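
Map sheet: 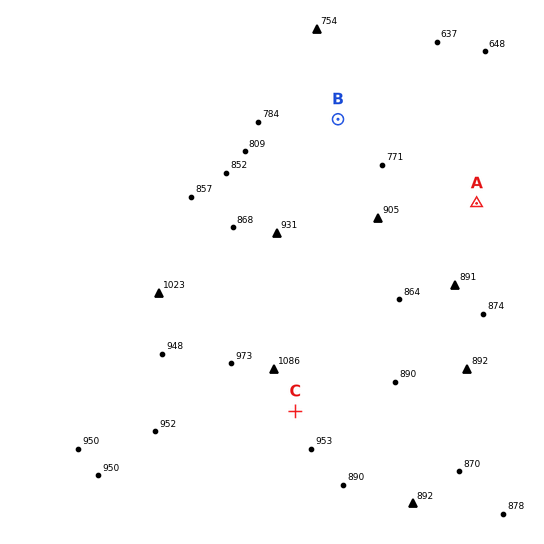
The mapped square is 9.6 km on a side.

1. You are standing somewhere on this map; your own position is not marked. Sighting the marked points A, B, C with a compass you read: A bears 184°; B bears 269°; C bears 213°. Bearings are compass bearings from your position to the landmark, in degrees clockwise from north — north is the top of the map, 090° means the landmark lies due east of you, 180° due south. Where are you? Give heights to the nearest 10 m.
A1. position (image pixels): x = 484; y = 118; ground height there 700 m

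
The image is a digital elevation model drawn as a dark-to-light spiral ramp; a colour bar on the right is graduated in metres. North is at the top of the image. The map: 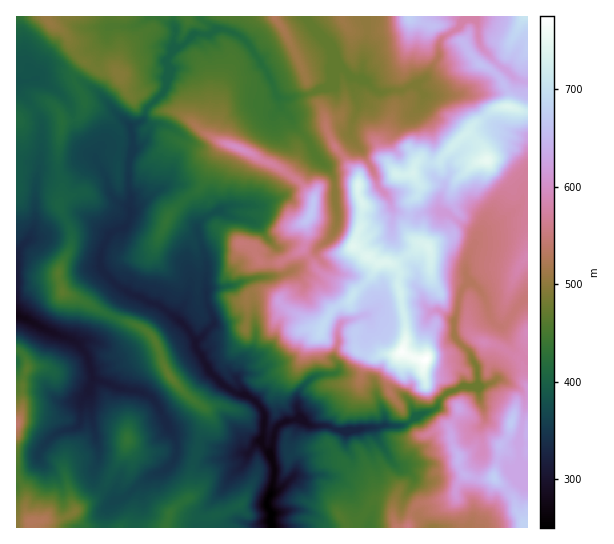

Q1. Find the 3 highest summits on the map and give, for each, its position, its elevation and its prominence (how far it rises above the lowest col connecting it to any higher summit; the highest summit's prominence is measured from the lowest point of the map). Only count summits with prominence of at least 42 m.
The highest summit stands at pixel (426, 359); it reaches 775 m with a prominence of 525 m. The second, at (487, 161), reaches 751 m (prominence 89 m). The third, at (311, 214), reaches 668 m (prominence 104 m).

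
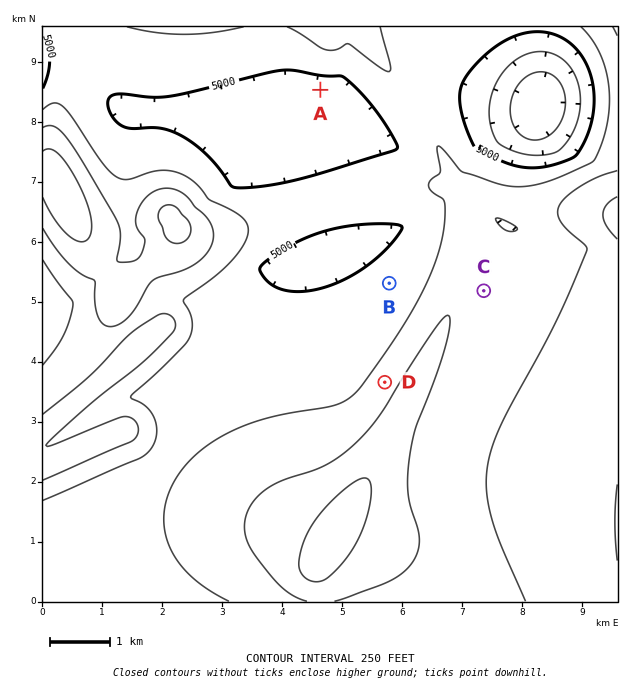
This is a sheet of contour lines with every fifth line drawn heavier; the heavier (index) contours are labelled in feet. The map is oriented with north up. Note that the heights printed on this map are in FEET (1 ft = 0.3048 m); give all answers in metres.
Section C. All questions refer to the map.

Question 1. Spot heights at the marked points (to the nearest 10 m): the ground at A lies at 1500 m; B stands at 1550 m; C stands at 1640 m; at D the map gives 1640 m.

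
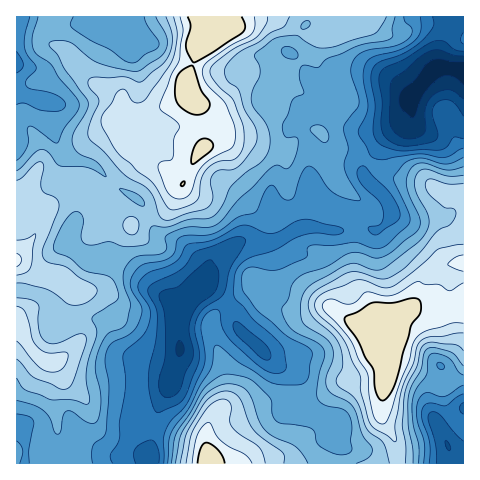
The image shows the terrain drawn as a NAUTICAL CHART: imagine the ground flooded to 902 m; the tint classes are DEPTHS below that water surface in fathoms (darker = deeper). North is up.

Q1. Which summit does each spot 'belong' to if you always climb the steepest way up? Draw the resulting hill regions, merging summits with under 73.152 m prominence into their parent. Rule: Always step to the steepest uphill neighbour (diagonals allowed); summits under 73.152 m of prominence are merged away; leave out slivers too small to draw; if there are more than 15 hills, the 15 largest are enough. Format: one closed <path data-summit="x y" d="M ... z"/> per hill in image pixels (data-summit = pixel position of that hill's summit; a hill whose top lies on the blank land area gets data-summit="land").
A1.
<path data-summit="land" d="M458 16l-441 0-1 75 22 9 14 2 1 2 0 27 9 21 8 6 25 7 21 21 22 13 6 8 10 22 6 6 22 9 19 16 4 5 2 12 5-17 30-19 28 1 32-15 16 0 14 4 36-4 8 4 13-11 3-11-10-15-16-14-2-13 18-26 30-23-2-21 20-24 10-7 2-18z"/><path data-summit="land" d="M463 16l-5 1-16 31-2 18-10 7-20 24 2 21-30 23-18 26 2 13 16 14 10 15-3 11-13 11-8-4-12 0-12 4-42-4-32 15-32 0-26 18-9 26 8 3 10 8 10 12 7 19 11 11 24 23 23 14 4 12 1 16 5 5 33 16-5 9 0 7 5 7-2 16 127-1z"/><path data-summit="17 260" d="M18 92l-2 0 0 339 9 5 7 0 9 5 19 18 2 5 86 0 1-13 8-40 12-23 12-38-3-17 1-18 11-18 14-12 2-8-1-12-23-21-22-9-6-6-10-22-6-8-22-13-21-21-25-7-8-6-9-21 0-27-1-2-14-2z"/><path data-summit="land" d="M207 287l-6 0-11 10-11 18-1 18 3 17-12 38-12 23-8 40 0 12 187 1 3-16-5-7 0-7 5-9-33-16-5-5-1-16-4-12-23-14-25-23-10-11-11-24-6-8z"/>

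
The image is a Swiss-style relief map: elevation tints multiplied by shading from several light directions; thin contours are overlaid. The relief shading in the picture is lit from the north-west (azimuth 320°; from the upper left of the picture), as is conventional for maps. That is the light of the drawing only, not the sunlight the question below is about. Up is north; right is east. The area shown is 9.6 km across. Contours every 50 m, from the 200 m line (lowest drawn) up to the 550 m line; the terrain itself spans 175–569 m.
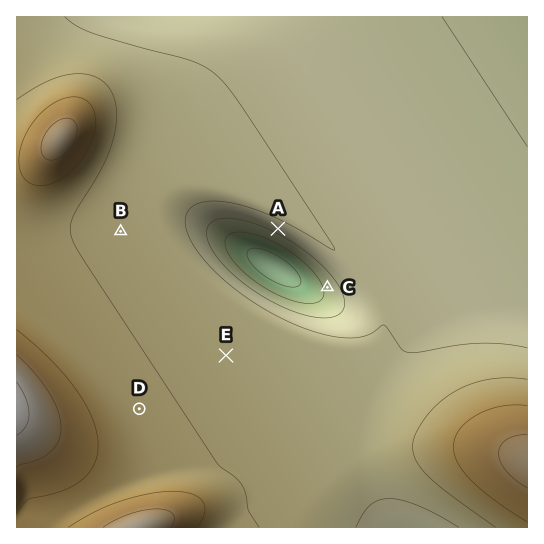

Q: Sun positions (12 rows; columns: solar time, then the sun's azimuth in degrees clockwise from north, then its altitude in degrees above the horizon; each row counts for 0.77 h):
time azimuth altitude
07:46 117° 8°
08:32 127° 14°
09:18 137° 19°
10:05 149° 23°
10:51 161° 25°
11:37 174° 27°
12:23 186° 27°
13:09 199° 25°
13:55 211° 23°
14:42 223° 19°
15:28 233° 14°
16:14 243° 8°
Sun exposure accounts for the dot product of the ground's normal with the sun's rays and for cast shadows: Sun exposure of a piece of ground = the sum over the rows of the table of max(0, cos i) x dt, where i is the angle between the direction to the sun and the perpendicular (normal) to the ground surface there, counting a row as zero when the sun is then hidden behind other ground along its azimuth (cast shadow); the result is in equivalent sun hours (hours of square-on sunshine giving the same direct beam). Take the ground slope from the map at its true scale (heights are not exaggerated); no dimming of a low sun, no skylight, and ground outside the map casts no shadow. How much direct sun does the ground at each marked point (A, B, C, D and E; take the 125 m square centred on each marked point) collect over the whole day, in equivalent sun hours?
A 4.3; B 3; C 3.4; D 3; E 3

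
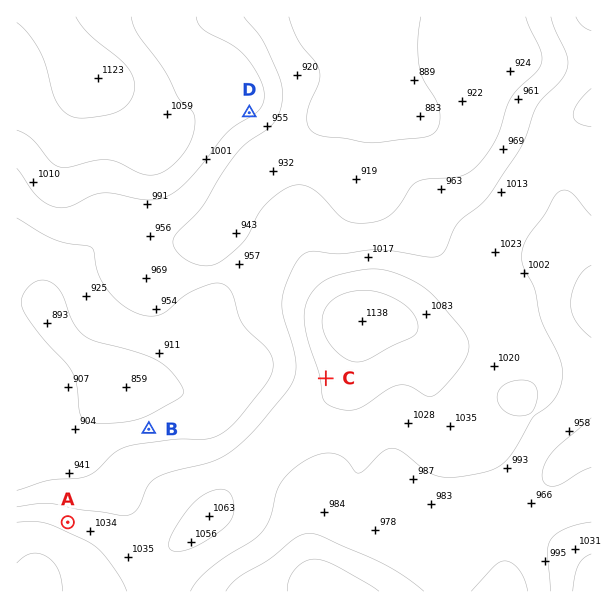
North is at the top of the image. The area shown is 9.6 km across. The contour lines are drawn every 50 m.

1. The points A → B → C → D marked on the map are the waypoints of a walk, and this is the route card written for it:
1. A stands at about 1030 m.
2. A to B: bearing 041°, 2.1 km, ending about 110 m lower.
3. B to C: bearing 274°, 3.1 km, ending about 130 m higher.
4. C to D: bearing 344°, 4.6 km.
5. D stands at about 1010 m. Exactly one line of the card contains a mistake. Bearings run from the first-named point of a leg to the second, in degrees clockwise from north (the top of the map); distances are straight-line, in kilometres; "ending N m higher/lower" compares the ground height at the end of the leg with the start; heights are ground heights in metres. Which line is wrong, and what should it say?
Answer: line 3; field bearing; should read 74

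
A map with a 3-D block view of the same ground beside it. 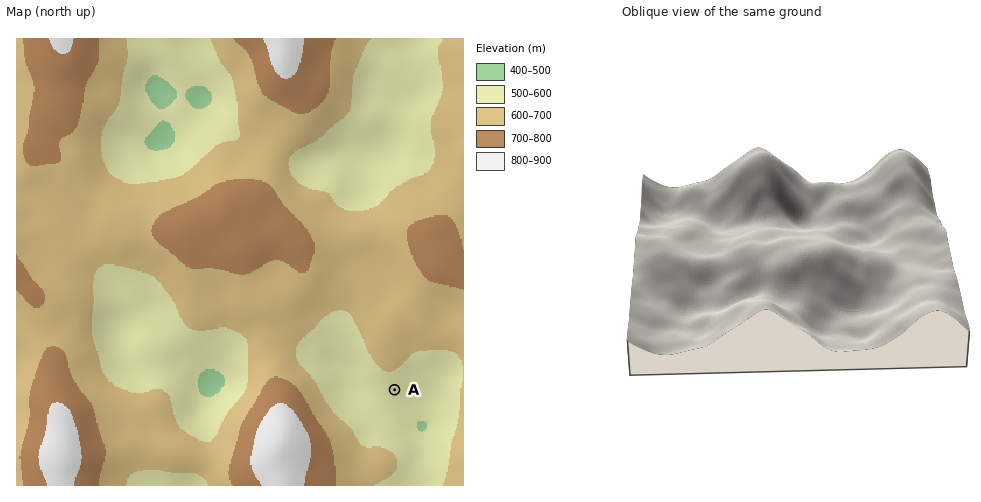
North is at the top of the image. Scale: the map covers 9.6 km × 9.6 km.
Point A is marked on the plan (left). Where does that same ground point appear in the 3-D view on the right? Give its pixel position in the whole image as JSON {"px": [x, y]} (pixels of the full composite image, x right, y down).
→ {"px": [687, 219]}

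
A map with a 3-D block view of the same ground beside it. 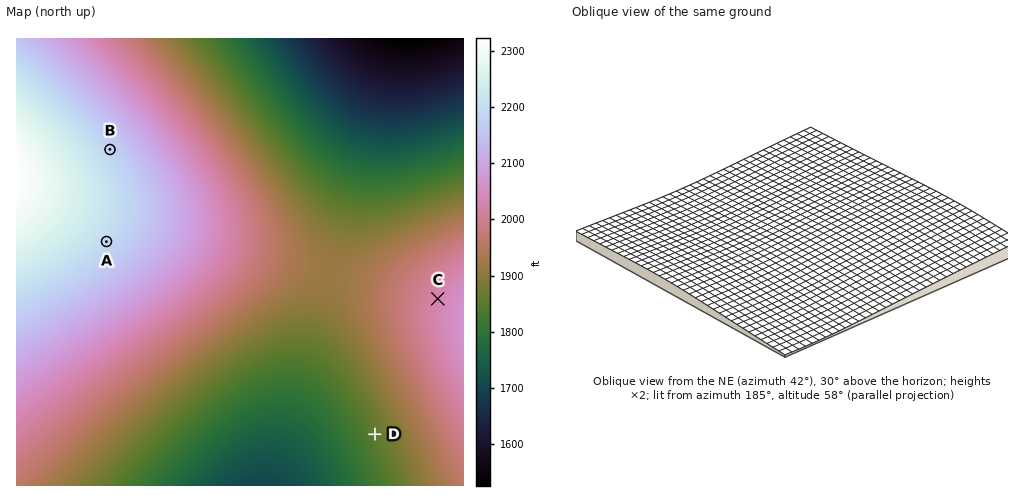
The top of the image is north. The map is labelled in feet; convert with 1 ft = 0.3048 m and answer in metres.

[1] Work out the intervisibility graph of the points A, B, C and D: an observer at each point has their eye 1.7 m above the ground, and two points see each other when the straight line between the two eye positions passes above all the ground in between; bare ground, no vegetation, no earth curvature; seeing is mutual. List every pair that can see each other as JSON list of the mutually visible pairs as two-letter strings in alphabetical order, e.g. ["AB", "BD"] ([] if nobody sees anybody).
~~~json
["AC", "AD", "BC"]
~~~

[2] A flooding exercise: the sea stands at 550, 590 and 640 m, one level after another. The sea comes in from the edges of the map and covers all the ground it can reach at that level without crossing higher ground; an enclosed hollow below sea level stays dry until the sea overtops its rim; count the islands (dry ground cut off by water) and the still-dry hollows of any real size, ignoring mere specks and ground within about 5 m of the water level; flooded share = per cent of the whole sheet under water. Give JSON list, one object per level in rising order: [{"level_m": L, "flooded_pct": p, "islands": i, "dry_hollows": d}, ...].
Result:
[{"level_m": 550, "flooded_pct": 20, "islands": 0, "dry_hollows": 0}, {"level_m": 590, "flooded_pct": 50, "islands": 0, "dry_hollows": 0}, {"level_m": 640, "flooded_pct": 82, "islands": 0, "dry_hollows": 0}]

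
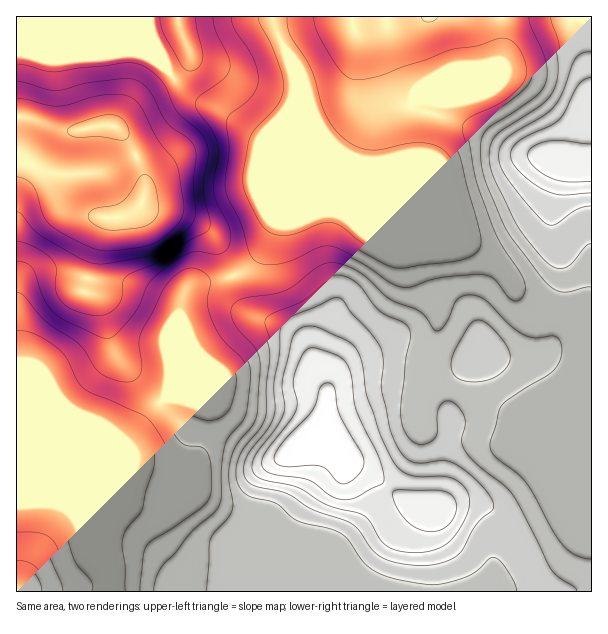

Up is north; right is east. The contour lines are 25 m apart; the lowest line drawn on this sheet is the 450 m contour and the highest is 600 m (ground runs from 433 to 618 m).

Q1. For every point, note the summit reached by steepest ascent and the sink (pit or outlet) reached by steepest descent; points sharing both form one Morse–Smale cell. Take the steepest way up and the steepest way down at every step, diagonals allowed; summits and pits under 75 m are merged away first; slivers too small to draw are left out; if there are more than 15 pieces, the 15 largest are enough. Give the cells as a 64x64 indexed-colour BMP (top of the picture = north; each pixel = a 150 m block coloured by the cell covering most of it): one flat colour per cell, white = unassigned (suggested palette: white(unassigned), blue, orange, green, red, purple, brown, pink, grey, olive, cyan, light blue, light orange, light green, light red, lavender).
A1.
<image width="64" height="64" href="data:image/bmp;base64,Qk12CAAAAAAAAHYAAAAoAAAAQAAAAEAAAAABAAQAAAAAAAAIAAATCwAAEwsAABAAAAAAAAAA////ALR3HwAOf/8ALKAsACgn1gC9Z5QAS1aMAMJ34wB/f38AIr28AM++FwDox64AeLv/AIrfmACWmP8A1bDFABERERERERERERERERERERERERERERERERERERERERERERERERERERERERERERERERERERERERERERERERERERERERERERERERERERERERERERERERERERERERERERERERERERESERERERERERERERERERERERERERERERERERERERERESIRERERERERERERERERERERERERERERERERERERERERIhEREREREREREREREREREREREREREREREREREREREREiEREREREREREREREREREREREREREREREREREREREREiIREREREREREREREREREREREREREREREREREREREREiIiEREREREREREREREREREREREREREREREREREREREiIiIRERERERERERERERERERERERERERERERERERIiIiIiIhEREREREREREREREREREREREREREREREREREiIiIiIiERERERERERERERERERERERERERERERERERESIiIiIiIRERERERERERERERERERERERERERERERERERIiIiIiIhEREREREREREREREREREREREREREREREREREiIiIiIiERERERERERERERERERERERERERERERERERESIiIiIiIhERERERERERERERERERERERERERERERERERIiIiIiIiEREREREREREREREREREREREREREREREREREiIiIiIiIhERERERERERERERERERERERERERERERERESIiIiIiIiIRERERERERERERERERERERERERERERERERIiIiIiIiIiEREREREREREREREREREREREREREREREREiIiIiIiIiIRERERERERERERERERERERERERERERERESIiIiIiIiIiERERERERERERERERERERERERERERERERIiIiIiIiIiIhEREREREREREREREREREREREREREREREiIiIiIiIiIiERERERERERERERERERERERERERERERESIiIiIiIiIiIRERERERERERERERERERERERERERERERIiIiIiIiIiIhEREREREREREREREREREREREREREREREiIiIiIiIiIiERERERERERERERERERERERERERERERESIiIiIiIiIiIRERERERERERERERERERERERERERERERIiIiIiIiIiIhEREREREREREREREREREREREREREREREiIiIiIiIiIiIRERERERERERERERERERERERERERERESIiIiIiIiIiIhERERERERERERERERERERERERERERERIiIiIiIiIiIiEREREREREREREREREREREREREREREREiIiIiIiIiIiIRERERERERERERERERERERERERETMzMyIiIiIiIiIiIiEREREREREREREREREREREREREzMzMzIiIiIiIiIiIiIiEREREREREREREREREREREREzMzMzMiIiIiIiIiIiIiIiIhERERERERERERERERERETMzMzMyIiIiIiIiIiIiIiIiIRERERERERERERERERETMzMzMzIiIiIiIiIiIiIiIiIiEREREREREREREREREzMzMzMzMiIiIiIiIiIiIiIiIiIhEREREREREREREREzMzMzMzMyIiIiIiIiIiIiIiIiIiERERERERERERERMzMzMzMzMzIiIiIiIiIiIiIiIiIiIhEREREREREREzMzMzMzMzMzMiIiIiIiIiIiIiIiIiIiERERERERERMzMzMzMzMzMzMyIiIiIiIiIiIiIiIiIiIRERERERERMzMzMzMzMzMzMzIiIiIiIiIiIiIiIiIiIiERERERERMzMzMzMzMzMzMzMiIiIiIiIiIiIiIiIiIiIRERERERMzMzMzMzMzMzMzMyIiIiIiIiIiIiIiIiIiIhERERERMzMzMzMzMzMzMzMzIiIiIiIiIiIiIiIiIiIiERERERMzMzMzMzMzMzMzMzMiIiIiIiIiIiIiIiIiIiIREREREzMzMzMzMzMzMzMzMyIiIiIiIiIiIiIiIiIiIhERERERERMzMzMzMzMzMzMzIiIiIiIiIiIiIiIiIiIiEREREREREzMzMzMzMzMzMzMiIiIiIiIiIiIiIiIiIiIRERERERETMzMzMzMzMzMzMyIiIiIiIiIiIiIiIiIiIhERERERERMzMzMzMzMzMzMzIiIiIiIiIiIiIiIiIiIiEREREREREzMzMzMzMzMzMzMiIiIiIiIiIiIiIiIiIiIRERERERERMzMzMzMzMzMzMyIiIiIiIiIiIiIiIiIiIiEREREREREzMzMzMzMzMzMzIiIiIiIiIiIiIiIiIiIiIREREREREREzMzMzMzMzMzMiIiIiIiIiIiIiIiIiIiIhEREREREREREzMzMzMzMzMyIiIiIiIiIiIiIiIiIiIiEREREREREREREzMzMzMzMzIiIiIiIiIiIiIiIiIiIiIRERERERERERERETMzMzMzMiIiIiIiIiIiIiIiIiIiIREREREREREREREREzMzMzMyIiIiIiIiIiIiIiIiIiIhERERERERERERERETMzMzMzIiIiIiIiIiIiIiIiIiIhERERERERERERERERMzMzMzMiIiIiIiIiIiIiIiIiIiEREREREREREREREREzMzMzMyIiIiIiIiIiIiIiIiIiIRERERERERERERERETMzMzMz"/>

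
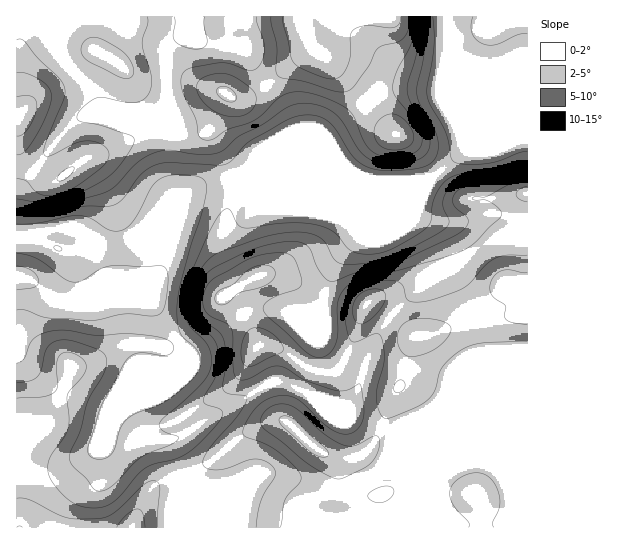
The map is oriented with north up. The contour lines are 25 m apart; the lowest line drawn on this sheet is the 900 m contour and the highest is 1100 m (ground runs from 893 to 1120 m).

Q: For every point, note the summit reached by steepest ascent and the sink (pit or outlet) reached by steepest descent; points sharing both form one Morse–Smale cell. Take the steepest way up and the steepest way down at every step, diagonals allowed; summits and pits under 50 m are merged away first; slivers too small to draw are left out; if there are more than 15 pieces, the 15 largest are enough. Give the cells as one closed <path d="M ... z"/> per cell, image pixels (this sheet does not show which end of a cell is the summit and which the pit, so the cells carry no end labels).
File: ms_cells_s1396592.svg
<path d="M527 16l-80 1 2 25 0 63 16 44-34 30-49 2-27-5-81 0-23-8-10 7-38 9-14 8-8 9-2 18-12 39-11 23-10 14-15-4-12 0-12 5 4-7-12-28-12-23-12-7-10-3-16 1-16 4-12 8-5 32 1 255 511-1z"/><path d="M446 16l-255 0 0 17-13 6-9 8-4 10 2 33 5 20 1 16-2 48 9 28 9-10 14-8 38-9 10-7 23 8 81 0 27 5 49-2 34-30-16-44 0-63z"/><path d="M190 16l-174 1 1 255 2-23 6-12 17-6 23-3 10 3 12 7 22 47 2 6-2 4 10-4 12 0 14 4 4-4 18-33 14-53-10-31 2-48-1-16-5-20-2-33 4-10 9-8 13-6z"/>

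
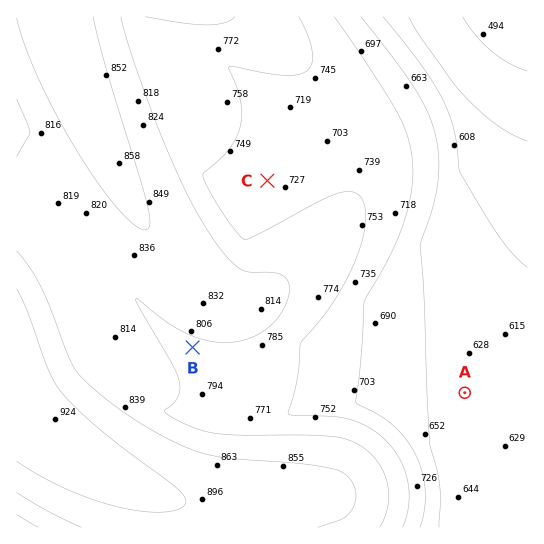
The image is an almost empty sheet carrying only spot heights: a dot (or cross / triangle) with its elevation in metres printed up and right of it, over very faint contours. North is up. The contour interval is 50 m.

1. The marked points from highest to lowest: B C A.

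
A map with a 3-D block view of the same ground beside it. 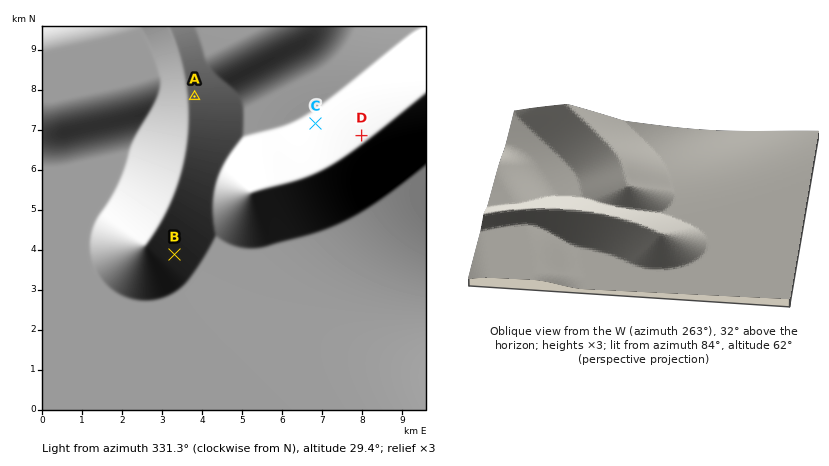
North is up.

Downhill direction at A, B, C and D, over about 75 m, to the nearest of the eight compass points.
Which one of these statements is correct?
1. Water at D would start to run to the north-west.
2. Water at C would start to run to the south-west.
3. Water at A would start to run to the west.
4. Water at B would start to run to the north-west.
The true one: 1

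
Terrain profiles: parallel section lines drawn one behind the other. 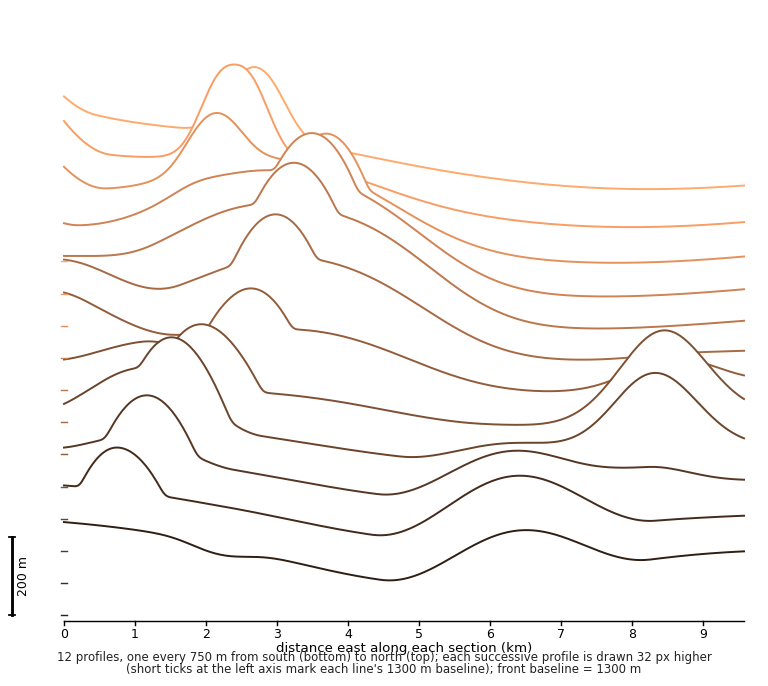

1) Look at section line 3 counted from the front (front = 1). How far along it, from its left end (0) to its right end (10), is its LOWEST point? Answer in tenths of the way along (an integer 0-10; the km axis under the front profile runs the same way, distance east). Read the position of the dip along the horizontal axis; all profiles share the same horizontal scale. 5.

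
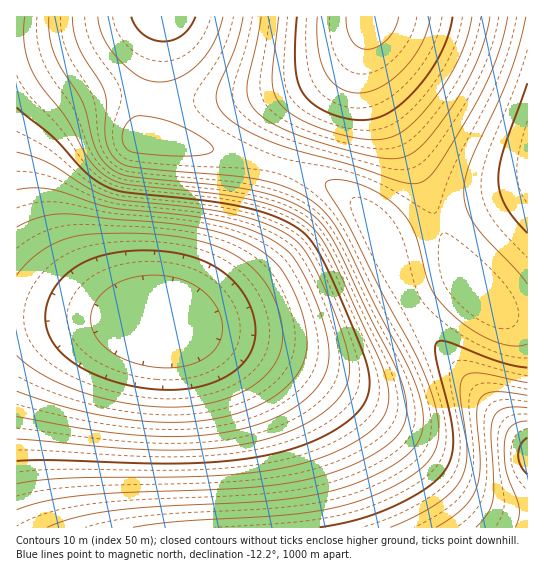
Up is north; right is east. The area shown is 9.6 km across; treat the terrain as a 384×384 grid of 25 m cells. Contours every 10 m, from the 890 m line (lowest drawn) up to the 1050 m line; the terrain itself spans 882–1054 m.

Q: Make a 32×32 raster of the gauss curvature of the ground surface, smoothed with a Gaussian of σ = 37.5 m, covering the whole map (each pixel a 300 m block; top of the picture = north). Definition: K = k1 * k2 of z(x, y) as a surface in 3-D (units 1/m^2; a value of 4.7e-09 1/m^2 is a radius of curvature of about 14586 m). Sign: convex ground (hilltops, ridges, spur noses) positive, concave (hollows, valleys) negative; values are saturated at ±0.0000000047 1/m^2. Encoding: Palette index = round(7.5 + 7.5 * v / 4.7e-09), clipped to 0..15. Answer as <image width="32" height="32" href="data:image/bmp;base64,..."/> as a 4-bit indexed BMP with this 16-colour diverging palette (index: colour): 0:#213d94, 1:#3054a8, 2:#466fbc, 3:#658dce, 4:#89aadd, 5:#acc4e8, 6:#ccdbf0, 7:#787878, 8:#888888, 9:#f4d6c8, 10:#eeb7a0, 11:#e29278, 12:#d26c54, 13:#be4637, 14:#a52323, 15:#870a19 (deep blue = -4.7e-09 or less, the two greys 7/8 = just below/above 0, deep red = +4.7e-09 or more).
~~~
<image width="32" height="32" href="data:image/bmp;base64,Qk12AgAAAAAAAHYAAAAoAAAAIAAAACAAAAABAAQAAAAAAAACAAATCwAAEwsAABAAAAAAAAAAlD0hAKhUMAC8b0YAzo1lAN2qiQDoxKwA8NvMAHh4eACIiIgAyNb0AKC37gB4kuIAVGzSADdGvgAjI6UAGQqHAIiHd3iIiId3d3d3d3d3d3d3d3d3d4h3d3d3iHd3d3dmd3d3d3d3d3d3d4iIh3d2Vnd3d3d3d3d3d3eIiIiId3l3d3d3eIh3d3d3iIiIiIiPd3d3eIiIiHd3d4iIiIiHend3d4iIiIiHd3d4iIiId3d3d3iIiIiIiId3eIiIh3Z3d3eIiIiIiIiHd4iIiHdmd3d4iIiIiIiIiIiIiId2Z3h3eIiIiIiIiIiIh4d3ZmeJd4iIiIiIiIiIiId3dmZ4iXeIiIiIiIiIiIiHeHd3iIh3iIiIiIiIiIiId4h2eIiIeIiIiIiIiIiIiIiHd4iIiHeIiIiIiIiIiIiIh3eIiIh3iIiIiIiIiIiId4iIiIiId3d4iIiIiIiKmHeIh3d3d3d3d3iIiIiIiZdomHd3d4h3d3ZoiIiIiIhlaJh3d3eId3dlZ3iId3dmVXmXZnd4iHd2VoiId3dmZVaIh2d3eIh3dlj6iId3dmZ3iHd3d3iId3Zq/YiIh3d3d4d3d3d3iHd2aNyIiHd3d4iIh3d3d3d3d2Z4d3d3d3iIiIiHd3d3d3d2Znd3d3eIiIiIiHd3d3d3d3Z3d3d3iIiIiIiHd3d3d3d3d3d3d3iIiIiIiHd3d3iIiIiId3d3iIiIiIiHd3d4iIiIiIh3d4iIiIiIiHd3eIiIiIiIh3iIiIiIiIh3"/>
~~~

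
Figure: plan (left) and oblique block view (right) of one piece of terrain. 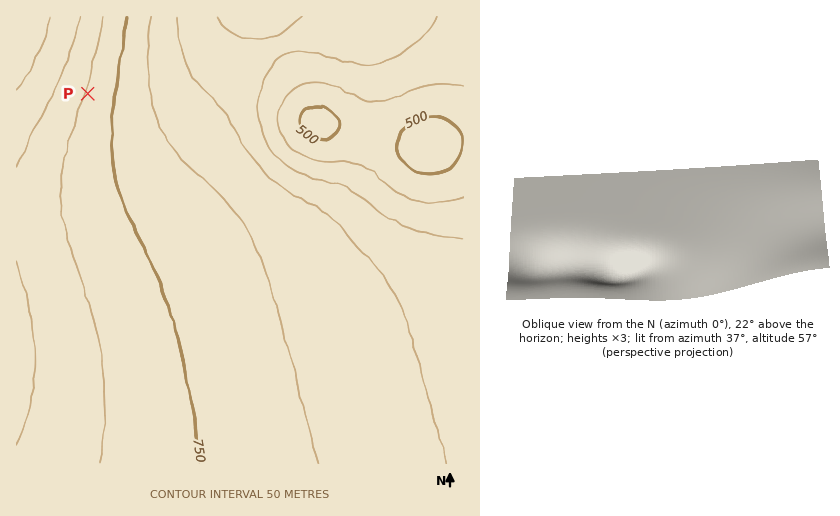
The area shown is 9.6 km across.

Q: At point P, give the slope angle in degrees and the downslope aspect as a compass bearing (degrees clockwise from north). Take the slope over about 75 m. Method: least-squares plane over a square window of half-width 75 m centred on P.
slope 5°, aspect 107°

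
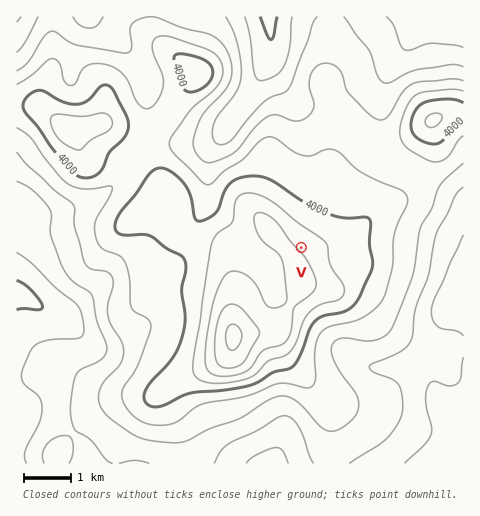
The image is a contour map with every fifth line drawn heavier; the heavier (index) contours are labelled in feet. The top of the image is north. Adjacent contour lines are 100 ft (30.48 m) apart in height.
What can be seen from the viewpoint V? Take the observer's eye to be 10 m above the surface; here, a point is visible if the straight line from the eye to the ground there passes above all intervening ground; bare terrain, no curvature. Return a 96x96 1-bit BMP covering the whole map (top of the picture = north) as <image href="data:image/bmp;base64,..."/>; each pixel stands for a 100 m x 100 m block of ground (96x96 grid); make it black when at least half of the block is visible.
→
<image width="96" height="96" href="data:image/bmp;base64,Qk2+BAAAAAAAAD4AAAAoAAAAYAAAAGAAAAABAAEAAAAAAIAEAAATCwAAEwsAAAIAAAAAAAAA////AAAAAAAAAAAAAAAAAAAAAAAAAAAAAAAAAAAAAAAAAAAAAAAAAAAAAAAAAAAAAAAAAAAAAAAAAAAAAAAAAAAAAAAAAAAAAAAAAAAAAAAAAAAAAAAAAAAAAAAAAAAAAAAAAAAAAAAAAAAAAAAAAAAAAAAAAAAAAAAAAAAAAAAAAAAAAAAAAAAAAAAAAAAAAAAAAAAAAAAAAAAAAAAAAAAAAAAAAAAAAAAAAAAAAAAAAAAAAAAAAAAAAAAAAAAAAAAAAAAAAAAAAAAAAAAAAAAAAAAAAAAAAAAAAAAAAAAAAAAAAAAAAAAAAAAAAAAAAAAAAAAAAAAAAAAAAAAAAAAAAAAAAAAAAAAAAAAAAAAAAAAAAAAAAAAAAAAAAAAAAAAAAAAAAAAAAAAAAAAAAAAAAAAAAAAAAAAAAAAAAAAAAAAAAADAAAAAAAAAAAAAAAHwAAAAAAAAAAAAAAH/gAAAAAAAAAAAAAP/gAAAAAAAAAAAAAP/gAAAAAAAAAAAAAf+AAAAAAAAAAAAAAf4AAAAAAAAAAAAAAf4AAAAAAAAAAAAAAfwAAAAAAAAAAAAAAfwAAAAAAAAAAAAAAfwAAAAAAAAAAAAAAfwAAgAAAAAAAAAAAfgAD4AAAAAAAAAAAfgAH8AAAAAAAAAAAfgB//AAAAAAAAAAAfAD//AAAAAAAAAAAeAD//gAAAAAAAAAAIAH//gAAAAAAAAAAAAH//gAAAAAAAAAAAAP//AAAAAAAAAAAAA///AAAAAAAAAAAAB///AAAAAAAAAAAAB///AAAAAAAAAAAAD///gAAAAAAAAAAAD///4AAAAAAAAAAAD///8AAAAAAAAAAAB///+AAAAAAAAAAAAf//+AAAAAAAAAAAAP//+BgAAAAAAAAAAf//+PgAAAAAAAAAAf////AAAAAAAAAAA/////AAAAAAAAAAA/////gAAAAAAAAAB/////wAAAAAAAAAD/////+AAAAAAAAAD//////8AAAAAAAAH//////8AAAAAAAAP//////8AAAAAAAAP//////8AAAAAAAAP//////kAAAAAAAAH//////gAAAAAAAAH//////AAAAAAAAAD//////AAAAAAAAAB//////AAAAAAAAAAw/////AAAAAAAAAAAP////AAAAAAAAAAAP/H//AAAAAAAAAAAP+D/+EAAAAAAAAAA/+D/4AAAAAAAAAAB/+B/wAAAAAAAAAAD/+B/gAAAAAAAAAAH//B/AAAAAAAD/AAH//B+AAAAAAAH/gAH//h+AAAAAAAH/wAH//w8AAAAAAAD/4AP//w4AAAAAAAD/4AH//wAAAAAAAAB/8AH//wAAAAAAAAAf8AH//4AAAAAAAAAH8AGAP8AAAAAAAAAB8AGAB+AAAAAAAAAA+AOAB+AAAAAAAAAA+AOAA/AAAAAAAAAA+APAA/iAAAAAAAAA/AfAB/zAAAAAAAAA/AfgJn/gAAAAAAAA/Af//D/wAAAAAAAB/g//+B/wAAAAAAAB/g//4B/gAAAAAAAD/h//gB/wA="/>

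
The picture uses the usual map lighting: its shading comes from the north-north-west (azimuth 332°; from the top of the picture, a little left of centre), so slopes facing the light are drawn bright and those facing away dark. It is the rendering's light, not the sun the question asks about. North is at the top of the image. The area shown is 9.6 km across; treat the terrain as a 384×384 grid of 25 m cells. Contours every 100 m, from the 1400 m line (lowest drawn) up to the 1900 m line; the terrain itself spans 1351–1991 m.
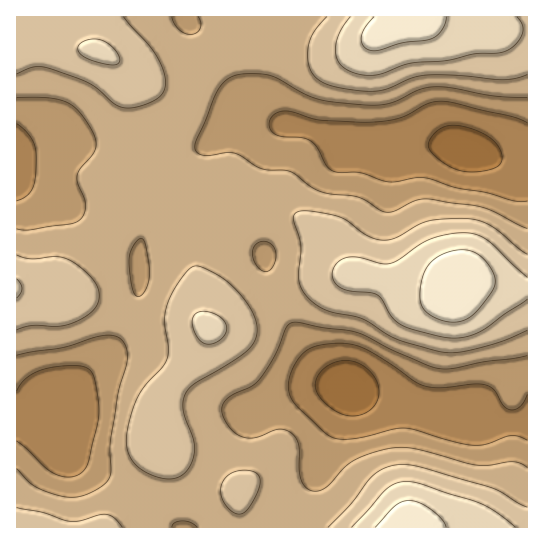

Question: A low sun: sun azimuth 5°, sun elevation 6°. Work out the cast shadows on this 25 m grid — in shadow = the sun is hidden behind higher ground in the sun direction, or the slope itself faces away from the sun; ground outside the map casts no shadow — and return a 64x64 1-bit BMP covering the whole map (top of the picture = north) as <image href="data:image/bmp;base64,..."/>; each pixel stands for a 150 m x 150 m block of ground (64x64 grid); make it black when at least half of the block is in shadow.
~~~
<image width="64" height="64" href="data:image/bmp;base64,Qk0+AgAAAAAAAD4AAAAoAAAAQAAAAEAAAAABAAEAAAAAAAACAAATCwAAEwsAAAIAAAAAAAAA////AAAAAAAAAP+AAAAAAAAB/8AAAAAAAAH/AAAAAAAAA/wAAAAAAAAD/AAAAAAAAAP4AAAAAAAAB/gAAAAAAAAH8AAAAAAAAAfgAAAAH4AeA8AAAAB/8D8AAAAAAf/8/wAAAAH///7/gAAAA////v+AAfAH///+/8AD+A////7/wAP4H////v/AA/gf/////8AD/D//////4AP8P//////gA/4///////AD/j//////8AP+P//////wAfw///////gAMD//////8AAAP//////wAAA//////+AAAD//////gAAAP/wf/+AAAAA/+AB/AAAAAB/4AAAAAAAAAAAAAAAAAAAAAAAAAAAAAAAAAAAAAAAAAAAAAAAAAAOAAAAAAAAAA8AAAAAAAAAHwAAAAAAAAAfAAAAAAAAAAQAAAAAAAAAAAAAAAAAAAAAABwAAAAAAAAA/4HwAAAAAAP///sAAAAAD///+4AAAAAf///7/AAAAB////v/wAAAP//////wAAB///////gAAP///////AAD///////+AAf///////4AB////////gAH///////8AA////////wAB///////+AAH///////gAAH//////8AAAAf/////gAAAA////MAAAAAA///4AAAAAAAf//AAAAAAAAfDwAAAAAAAAAAAAAAAAAAAAAA=="/>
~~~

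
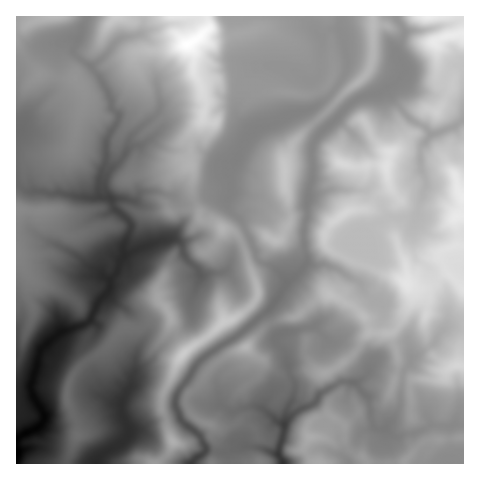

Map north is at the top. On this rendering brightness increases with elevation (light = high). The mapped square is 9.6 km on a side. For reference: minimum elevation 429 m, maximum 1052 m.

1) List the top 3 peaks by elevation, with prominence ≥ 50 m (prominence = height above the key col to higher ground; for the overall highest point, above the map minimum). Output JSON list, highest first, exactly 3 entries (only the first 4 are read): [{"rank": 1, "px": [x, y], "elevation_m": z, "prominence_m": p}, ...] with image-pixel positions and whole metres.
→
[{"rank": 1, "px": [187, 45], "elevation_m": 1052, "prominence_m": 623}, {"rank": 2, "px": [386, 167], "elevation_m": 979, "prominence_m": 82}, {"rank": 3, "px": [183, 354], "elevation_m": 929, "prominence_m": 132}]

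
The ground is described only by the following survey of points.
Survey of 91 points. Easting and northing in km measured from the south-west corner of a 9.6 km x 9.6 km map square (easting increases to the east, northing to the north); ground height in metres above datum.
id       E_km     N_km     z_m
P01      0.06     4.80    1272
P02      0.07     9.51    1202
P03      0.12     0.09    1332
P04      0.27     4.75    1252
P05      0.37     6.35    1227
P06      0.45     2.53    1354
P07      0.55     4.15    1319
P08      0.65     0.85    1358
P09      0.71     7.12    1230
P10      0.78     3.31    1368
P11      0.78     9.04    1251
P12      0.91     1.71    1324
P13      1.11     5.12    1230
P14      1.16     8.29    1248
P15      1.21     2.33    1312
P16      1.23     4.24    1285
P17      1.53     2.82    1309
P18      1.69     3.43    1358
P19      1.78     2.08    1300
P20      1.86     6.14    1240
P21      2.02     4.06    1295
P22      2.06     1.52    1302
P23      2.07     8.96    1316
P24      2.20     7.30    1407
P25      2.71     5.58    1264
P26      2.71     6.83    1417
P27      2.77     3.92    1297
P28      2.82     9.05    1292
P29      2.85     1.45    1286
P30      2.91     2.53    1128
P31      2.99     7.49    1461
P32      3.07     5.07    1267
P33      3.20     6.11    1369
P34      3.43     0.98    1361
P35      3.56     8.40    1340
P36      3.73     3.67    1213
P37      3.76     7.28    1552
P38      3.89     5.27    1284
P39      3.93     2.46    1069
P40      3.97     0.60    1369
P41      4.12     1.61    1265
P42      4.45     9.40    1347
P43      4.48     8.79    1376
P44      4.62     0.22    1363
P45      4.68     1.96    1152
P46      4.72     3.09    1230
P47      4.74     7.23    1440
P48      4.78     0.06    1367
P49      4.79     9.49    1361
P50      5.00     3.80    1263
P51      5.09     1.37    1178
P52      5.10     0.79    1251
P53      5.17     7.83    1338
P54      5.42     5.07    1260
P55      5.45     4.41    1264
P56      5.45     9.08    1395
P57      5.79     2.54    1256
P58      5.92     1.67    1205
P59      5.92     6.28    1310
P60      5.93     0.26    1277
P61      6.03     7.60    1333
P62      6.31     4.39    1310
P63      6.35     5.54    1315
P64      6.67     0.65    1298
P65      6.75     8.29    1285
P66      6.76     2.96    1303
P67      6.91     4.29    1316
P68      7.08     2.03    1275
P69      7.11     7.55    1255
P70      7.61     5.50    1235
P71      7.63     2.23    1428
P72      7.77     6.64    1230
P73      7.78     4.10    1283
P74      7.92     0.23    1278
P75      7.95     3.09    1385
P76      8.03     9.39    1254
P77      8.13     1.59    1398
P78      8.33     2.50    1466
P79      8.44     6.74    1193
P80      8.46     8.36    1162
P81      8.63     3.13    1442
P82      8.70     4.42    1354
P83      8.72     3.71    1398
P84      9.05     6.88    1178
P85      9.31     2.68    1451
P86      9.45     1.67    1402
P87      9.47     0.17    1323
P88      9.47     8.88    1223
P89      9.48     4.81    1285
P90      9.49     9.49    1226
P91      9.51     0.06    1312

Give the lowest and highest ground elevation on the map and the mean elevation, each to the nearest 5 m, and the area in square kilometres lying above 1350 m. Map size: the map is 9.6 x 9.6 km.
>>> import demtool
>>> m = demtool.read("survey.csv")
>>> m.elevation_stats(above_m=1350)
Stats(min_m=1070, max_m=1560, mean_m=1295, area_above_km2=21.4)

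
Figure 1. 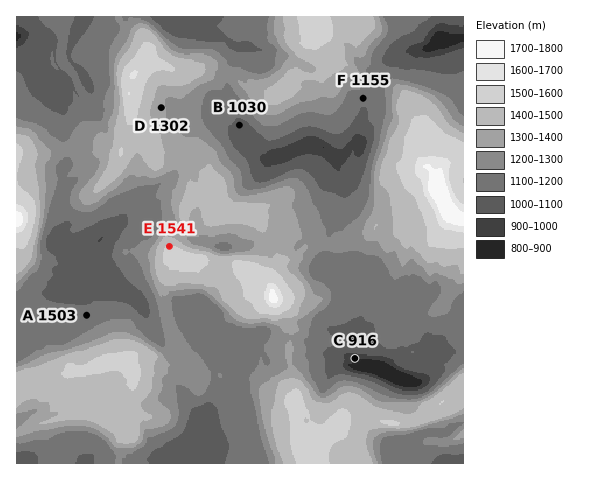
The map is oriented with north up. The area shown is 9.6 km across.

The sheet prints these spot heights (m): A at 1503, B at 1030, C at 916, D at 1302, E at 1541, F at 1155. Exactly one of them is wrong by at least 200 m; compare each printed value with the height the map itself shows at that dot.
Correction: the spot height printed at A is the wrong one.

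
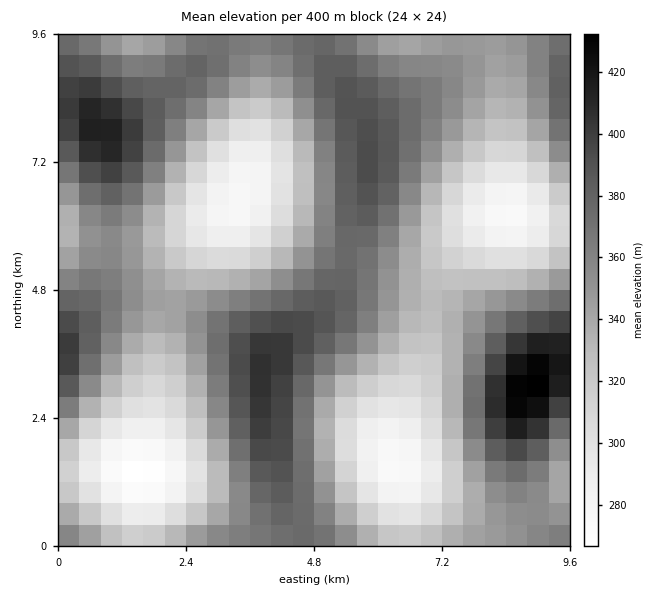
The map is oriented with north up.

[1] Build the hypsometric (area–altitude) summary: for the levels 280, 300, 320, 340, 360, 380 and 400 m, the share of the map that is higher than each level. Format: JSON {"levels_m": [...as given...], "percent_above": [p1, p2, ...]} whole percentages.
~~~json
{"levels_m": [280, 300, 320, 340, 360, 380, 400], "percent_above": [96, 86, 75, 59, 39, 19, 6]}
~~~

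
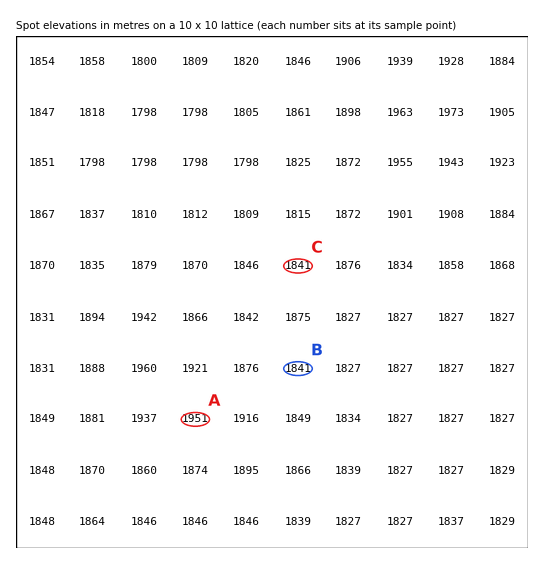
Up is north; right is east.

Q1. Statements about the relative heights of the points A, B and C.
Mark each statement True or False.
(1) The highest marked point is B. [False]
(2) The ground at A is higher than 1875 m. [True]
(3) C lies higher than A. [False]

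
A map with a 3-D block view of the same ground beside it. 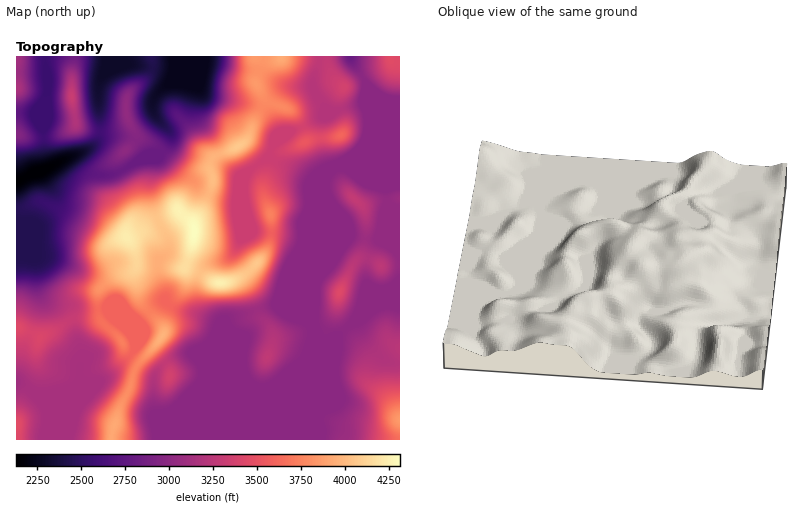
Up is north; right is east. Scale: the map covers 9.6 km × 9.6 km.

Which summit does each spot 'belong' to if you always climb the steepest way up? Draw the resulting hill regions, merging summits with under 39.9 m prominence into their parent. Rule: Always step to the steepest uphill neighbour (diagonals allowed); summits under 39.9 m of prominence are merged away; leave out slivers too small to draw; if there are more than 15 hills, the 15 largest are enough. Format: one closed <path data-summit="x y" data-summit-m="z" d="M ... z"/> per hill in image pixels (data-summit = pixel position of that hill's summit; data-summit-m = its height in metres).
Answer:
<path data-summit="194 232" data-summit-m="1315" d="M186 56l-66 2 6 6 47 8-3 10-13 12-4 6 2 16 15 16 0 8-5 8-15 12 0 32 2 10 4 14 12 24 0 10-10 12 0 10 8 31 10 6 34 10-8-6-5-7 0-26 7-13 24-9 8-8 10-24 0-20-3-14 1-14 4-7 21-13 9-24 0-4-8-14-12-10-54-12-4-4z"/><path data-summit="126 238" data-summit-m="1291" d="M158 154l-14 4-34 17-16-1-6-3-16-15-56 26 0 68 18 8 4 28 4 10 12 7 16 2 10 4 26 0 4 7 22 22 7-16 15-15 11-7 0-8-7-20 0-10 10-12 0-10-12-24-6-24 0-32z"/><path data-summit="114 426" data-summit-m="1196" d="M316 326l-11 30-33 29-12 2-6-3-18 0-72 29-8 0-2-5 0-30-24-12-8 0-22 16-26 10-36 3 7 11 3 10-3 24 273 0z"/><path data-summit="340 292" data-summit-m="1049" d="M368 85l-5 13 5 18-2 24 20 48 1 30-9 21-26-3-10-22-12-14-1 52-11 26-3 14 0 30 4 12 5 5 14-4 22-21 8-4 14-5 18 1 0-206-14-1z"/><path data-summit="400 420" data-summit-m="1176" d="M392 305l-14 1-18 8-24 22-12 3-5-5-2-4 1 110 82 0 0-132z"/><path data-summit="268 358" data-summit-m="998" d="M326 187l-50 117-2 2-47 14 15 38 3 16 4 6 7 6 10 1 6-2 24-20 9-9 11-26 0-46 13-32 1-14 0-38z"/><path data-summit="282 58" data-summit-m="1199" d="M320 56l-134 2 14 32 4 4 12 4 38 7 10 4 6 7 8 14-2 13 14-11 44-20-10-4-11-20 0-8 6-16z"/><path data-summit="126 112" data-summit-m="924" d="M120 56l-13 0-2 16-5 8-2 10 2 44-2 6-8 8-16 8 14 15 10 4 16-1 30-16 16-4 10-14 0-8-16-18-1-14 4-6 13-12 3-10-47-8z"/><path data-summit="220 282" data-summit-m="1296" d="M326 177l-24 58-48-4-6-11-2-9 0 15-12 26-12 9-14 4-9 9-3 10 1 22 5 7 17 11 15 36 8 8 1-6-16-42 47-14 2-2 50-118z"/><path data-summit="72 96" data-summit-m="1013" d="M106 56l-61 0 3 32-3 12-2 36 2 18 5 13 40-19 8-8 2-6-2-44 2-10 5-8z"/><path data-summit="162 336" data-summit-m="1212" d="M166 301l-12 6-15 15-6 14 2 12-17 20 12-2 24 12 10-15 14-7 12-3 56 23-3-8-10-10-17-36-18-8-22-5z"/><path data-summit="270 214" data-summit-m="1142" d="M270 158l-6 2-10 7-10 11-1 14 7 34 4 5 4 1 44 3 22-53 8-12-22 9-12-9z"/><path data-summit="340 136" data-summit-m="1102" d="M364 101l-2 3-28 7-44 21-16 12-5 14 29 12 12 9 22-9 20-15 13-15 3-12 0-12z"/><path data-summit="354 198" data-summit-m="1003" d="M366 138l-3 6-11 11-16 10-7 9-3 6 0 10 5 12 11 12 10 22 26 3 9-21 0-24z"/><path data-summit="16 134" data-summit-m="901" d="M44 100l-10 13-18 1 0 67 33-13-6-32z"/>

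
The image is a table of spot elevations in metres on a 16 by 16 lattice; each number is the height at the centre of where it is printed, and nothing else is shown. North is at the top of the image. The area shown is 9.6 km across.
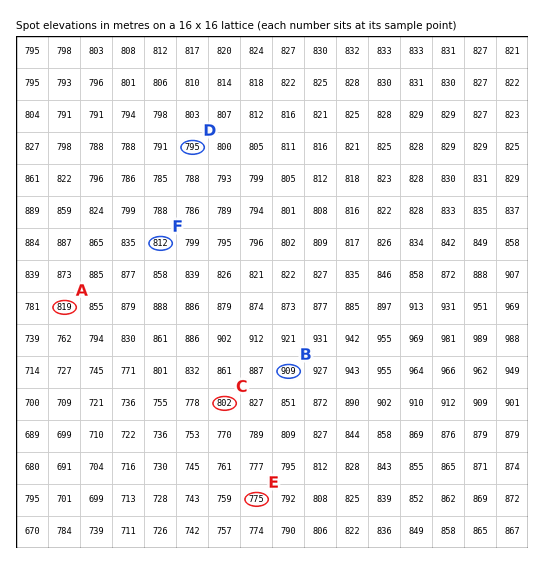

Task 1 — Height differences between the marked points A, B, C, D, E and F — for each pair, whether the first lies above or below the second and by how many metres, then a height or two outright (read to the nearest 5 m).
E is below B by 135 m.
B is above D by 115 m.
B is above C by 110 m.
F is below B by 100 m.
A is below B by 90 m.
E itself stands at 775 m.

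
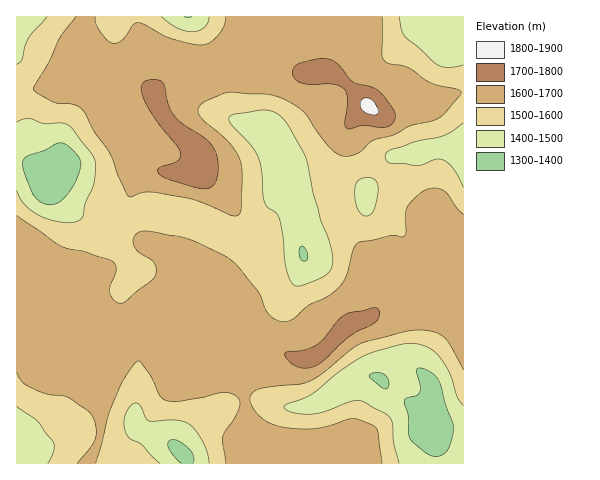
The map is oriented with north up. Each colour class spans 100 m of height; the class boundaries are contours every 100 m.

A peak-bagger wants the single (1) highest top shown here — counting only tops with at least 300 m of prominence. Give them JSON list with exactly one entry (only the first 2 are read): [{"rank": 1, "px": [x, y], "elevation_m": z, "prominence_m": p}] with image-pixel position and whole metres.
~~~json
[{"rank": 1, "px": [369, 106], "elevation_m": 1825, "prominence_m": 464}]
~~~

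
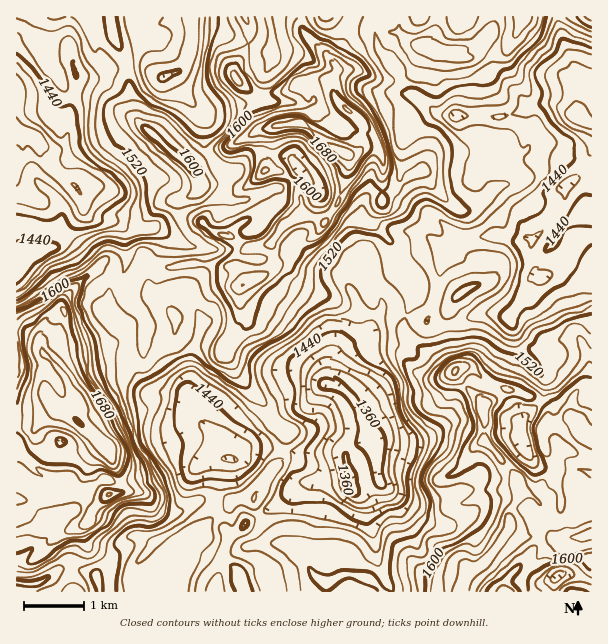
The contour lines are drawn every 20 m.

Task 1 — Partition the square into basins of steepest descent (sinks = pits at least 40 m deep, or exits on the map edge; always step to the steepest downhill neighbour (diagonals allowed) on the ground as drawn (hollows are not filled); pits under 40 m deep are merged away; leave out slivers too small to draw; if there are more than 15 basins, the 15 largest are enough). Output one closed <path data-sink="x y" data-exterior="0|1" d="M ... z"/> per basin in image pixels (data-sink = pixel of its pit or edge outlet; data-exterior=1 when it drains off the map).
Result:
<path data-sink="374 444" data-exterior="0" d="M327 80l-30 4-10 7-11 3-22 1 10 28 3 4 5 1-6 42 13 0 16 15 6 12 0 16-10 7-15-16-6 0-36 26-5 6 16 11 5 1-8 4-4 9 4 16-4-7-5-4-14 2-19-4-36 2-21-7-10 23-5 7-9-5-20-16-3 0-30 29-4 6 0 17-2 9-7 7-11 4-1 6-1-5-4-4-10-5-10 0 1 260 441 0 6-20 3-2 10-2 9-6 19-26 5-9 1-15 8-18 11 0 11 10 9 17 2 12 5 7 3 1 7-3 11 0 14-5 0-149-5 0-9 6-2-7-25-25-11-6-6 0-12 11-10 26-8 1-16-8-20-15-7 0-8 5-10-4-15-16-11-4-9-9-5-13 3-11 10-19 2-9-7-9-9-4-6-7-5-24-18-19-1-6 10-15 0-26 7 9 12-2 23-17 2-15-14-26-10-8-13 0-18 9-5 0-29-26-5-17z"/><path data-sink="578 116" data-exterior="0" d="M591 16l-69 0-6 17-6 5-21-2-31 18-11 0-24-8-7 23-11 9-9 2-12 0-28-10-11-2-6 2-8 13 6 18 29 26 5 0 18-9 13 0 10 8 14 26-2 15-23 17-12 2-7-9 0 26-10 15 1 6 18 19 5 24 6 7 9 4 7 9-2 9-12 24 0 15 9 9 15 8 15 16 10 4 8-5 7 0 20 15 16 8 8-1 10-26 12-11 6 0 11 6 25 25 2 7 9-6 5-1z"/><path data-sink="17 135" data-exterior="1" d="M110 16l-94 1 0 313 20 7 4 4 1 5 1-6 11-4 7-7 2-9 0-17 4-6 30-29 3 0 20 16 9 5 2-1 13-29 21 7 16 0 9-2 21 1 9 3 14-2 7 8-2-7 2-10 5-7 5-2-5-1-16-11 5-6 36-26 6 0 15 16 10-7 0-16-6-12-16-15-13 0 5-21 1-22-14 3-31 18-9 2-15 7-14 9-51-44-8-27-4-32-11-24z"/><path data-sink="230 459" data-exterior="0" d="M176 319l-2 3-7 3-20 1-3 10-18 0-15 7-46 9-11 11 8 11 16 25-5 9 0 8 36 34 3 12 9 18 0 9-2 4 24 0 15 15 12 4 15-2 21-12 7 0 12 4 14-4 13 0 16-24 14-13 4-15 0-14-15-10-7-18-28-32-12-24-18-10-26-8-4-4z"/><path data-sink="165 77" data-exterior="0" d="M243 16l-133 1 2 13 14 33 4 32 8 27 51 44 14-9 15-7 9-2 31-18 12-2-8-8-8-25-20-21 0-5 12-19 4-12-2-14z"/><path data-sink="557 576" data-exterior="0" d="M530 494l-12 1-7 17-1 15-5 9-19 26-9 6-10 2-3 2-6 16 1 4 133-1 0-57-32 7-3-1-5-7-2-12-6-12z"/>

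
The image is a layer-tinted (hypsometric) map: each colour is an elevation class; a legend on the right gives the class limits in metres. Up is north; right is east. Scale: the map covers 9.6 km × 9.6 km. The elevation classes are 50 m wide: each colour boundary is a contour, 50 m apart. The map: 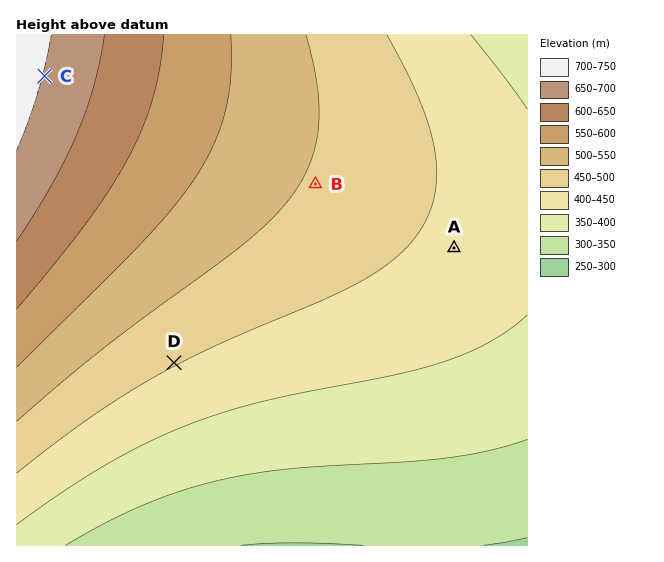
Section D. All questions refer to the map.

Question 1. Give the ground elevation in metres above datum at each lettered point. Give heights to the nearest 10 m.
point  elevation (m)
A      440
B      490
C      700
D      450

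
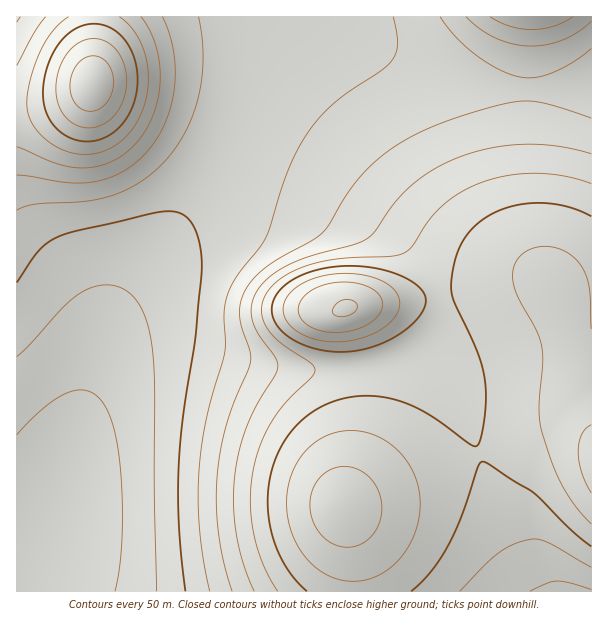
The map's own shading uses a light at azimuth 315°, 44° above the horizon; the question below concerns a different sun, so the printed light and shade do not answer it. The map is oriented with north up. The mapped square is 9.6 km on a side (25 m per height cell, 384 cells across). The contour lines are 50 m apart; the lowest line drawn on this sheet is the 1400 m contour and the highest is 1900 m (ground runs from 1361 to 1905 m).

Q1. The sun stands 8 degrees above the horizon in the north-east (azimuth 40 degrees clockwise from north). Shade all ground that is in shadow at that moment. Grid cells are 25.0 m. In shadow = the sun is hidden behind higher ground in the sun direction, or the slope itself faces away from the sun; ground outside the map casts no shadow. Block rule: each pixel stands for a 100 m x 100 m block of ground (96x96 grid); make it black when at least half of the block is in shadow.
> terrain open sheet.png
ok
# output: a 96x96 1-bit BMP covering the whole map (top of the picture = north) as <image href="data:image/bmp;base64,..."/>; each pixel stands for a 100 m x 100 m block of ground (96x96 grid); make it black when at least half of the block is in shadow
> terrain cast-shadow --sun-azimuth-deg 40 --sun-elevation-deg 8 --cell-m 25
<image width="96" height="96" href="data:image/bmp;base64,Qk2+BAAAAAAAAD4AAAAoAAAAYAAAAGAAAAABAAEAAAAAAIAEAAATCwAAEwsAAAIAAAAAAAAA////AAAAAAAAAAAAA/AAAAAAAAAAAAAAA/gAAAAAAAAAAAAAA/gAAAAAAA8AAAAAA/gAAAAAAB8AAAAAA/gAAAAAAD8AAAAAA/gAAAAAAH8AAAAAAfAAAAAAAH8AAAAAAOAAAAAAAH8AAAAAAAAAAAAAAH8AAAAAAAAAAAAAAH8AAAAAAAAAAAAAAH8AAAAAAAAAAAAAAD8AAAAAAAAAAAAAAD8AAAAAAAAAAAAAAB8AAAAAAAAAAAAAAB8AAAAAAAAAAAAAAA4AAAAAAAAAAAAAAAAAAAAAAAAAAAAAAAAAAAAAAAAAAAAAAAAAAAAAAAAAAAAAAAAAAAAAAAAAAAAAAAAAAAAAAAAAAAAAAAAAAAAAAAAAAAAAAAAAAAAAAAAAAAAAAAAAAAAAAAAAAAAAAAAAAAAAAAAAAAAAAAAAAAAAAAAAAAAAAAAAAAAAAAAAAAAAAAAAAAAAAAAAAAAAAAAAAAAAAAAAAAAAAAAAAAAAAAAAAAAAAAAAAAAAHAAAAAAAAAAAAAAAP4AAAAAAAAAAAAAAf/AAAAAAAAAAAAAAf/4AAAAAAAAAAAAAf/+AAAAAAAAAAAAAf//wAAAAAAAAAAAAf//4AAAAAAAAAAAAP//+AAAAAAAAAAAAP///AAAAAAAAAAAAP///wAAAAAAAAAAAP///4AAAAAAAAAAAH///4AAAAAAAAAAAH///wAAAAAAAAAAAH//+AAAAAAAAAAAAD/+AAAAAAAAAAAAAB/4AAAAAAAAAAAAAA/AAAAAAAAAAAAAAAAAAAAAAAAAAAAAAAAAAAAAAAAAAAAAAAAAAAAAAAAAAAAAAAAAAAAAAAAAAAAAAAAAAAAAAAAAAAAAAAAAAAAAAAAAAAAAAAAAAAAAAAAAAAAAAAAAAAAAAAAAAAAAAAAAAAAAAAAAAAAAAAAAAAAAAAAAAAAAAAAAAAAAAAAAAAAAAAAAAAAAAAAAAAAAAAAAAAAAAAAAAAAAAAAAAAAAAAAAAAAAAAAAAAAAAAABAAAAAAAAAAAAAAAD4AAAAAAAAAAAAAAD/AAAAAAAAAAAAAAD/gAAAAAAAAAAAAAD/wAAAAAAAAAAAAAD/4AAAAAAAAAAAAAD/8AAAAAAAAAAAAAD/+AAAAAAAAAAAAAD/+AAAAAAAAAAAAAD//AAAAAAAAAAAAAD//AAAAAAAAAAAAAD//AAAAAAAAAAAAAD/+AAAAAAAAAAAAAB/+AAAAAAAAAAAAAB/+AAAAAAAAAAAAAA/8AAAAAAAAAAAAAA/8AAAAAAAAAAAAAAf4AAAAAAAAAAAAAAf4AAAAAAAAAAAAAAPwAAAAAAAAAAAAAAHgAAAAAAAAAAAAAACAAAAAAAAAAAAAAAAAAAAAAAAAAAAAAAAAAAAAAAAAAAAAAAAAAAAAAAAAAAAAAAAAAAAAAAAAAAfgAAAAAAAAAAAAAA/4AAAAAAAAAAAAAB/8AAAAAAAAAAAAAB/+AAAAAAAAAAAAAB//AAAAAAAAAAAAAB//gAAAAAAAAAAAAB//wAAAAAAAAAAAAB//wA="/>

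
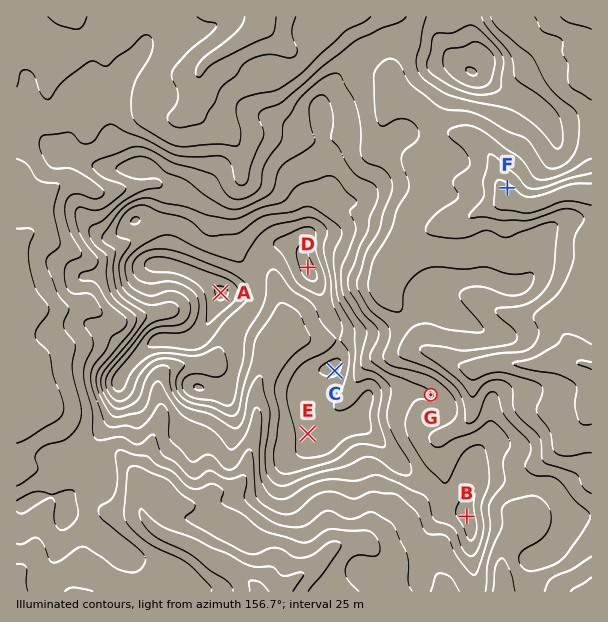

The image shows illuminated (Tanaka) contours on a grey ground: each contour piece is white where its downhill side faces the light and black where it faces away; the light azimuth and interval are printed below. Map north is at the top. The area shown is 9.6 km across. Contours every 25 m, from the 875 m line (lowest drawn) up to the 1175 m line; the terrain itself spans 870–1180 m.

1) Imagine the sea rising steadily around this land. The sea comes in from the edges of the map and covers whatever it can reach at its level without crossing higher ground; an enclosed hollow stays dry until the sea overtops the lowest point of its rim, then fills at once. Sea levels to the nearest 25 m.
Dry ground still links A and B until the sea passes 1025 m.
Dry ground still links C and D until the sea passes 1100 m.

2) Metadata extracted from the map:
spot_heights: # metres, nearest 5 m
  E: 1110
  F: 890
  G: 1025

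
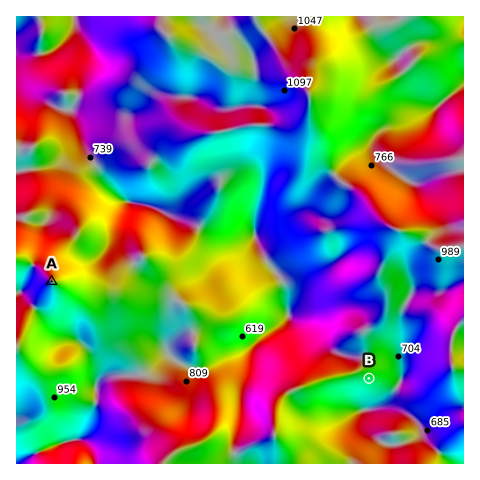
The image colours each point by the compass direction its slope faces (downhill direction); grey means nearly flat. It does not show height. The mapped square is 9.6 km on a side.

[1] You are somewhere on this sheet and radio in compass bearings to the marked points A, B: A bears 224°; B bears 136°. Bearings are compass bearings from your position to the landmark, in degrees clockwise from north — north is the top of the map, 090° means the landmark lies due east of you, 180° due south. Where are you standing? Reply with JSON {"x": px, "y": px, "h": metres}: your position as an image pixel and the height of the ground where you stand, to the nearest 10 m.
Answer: {"x": 163, "y": 166, "h": 820}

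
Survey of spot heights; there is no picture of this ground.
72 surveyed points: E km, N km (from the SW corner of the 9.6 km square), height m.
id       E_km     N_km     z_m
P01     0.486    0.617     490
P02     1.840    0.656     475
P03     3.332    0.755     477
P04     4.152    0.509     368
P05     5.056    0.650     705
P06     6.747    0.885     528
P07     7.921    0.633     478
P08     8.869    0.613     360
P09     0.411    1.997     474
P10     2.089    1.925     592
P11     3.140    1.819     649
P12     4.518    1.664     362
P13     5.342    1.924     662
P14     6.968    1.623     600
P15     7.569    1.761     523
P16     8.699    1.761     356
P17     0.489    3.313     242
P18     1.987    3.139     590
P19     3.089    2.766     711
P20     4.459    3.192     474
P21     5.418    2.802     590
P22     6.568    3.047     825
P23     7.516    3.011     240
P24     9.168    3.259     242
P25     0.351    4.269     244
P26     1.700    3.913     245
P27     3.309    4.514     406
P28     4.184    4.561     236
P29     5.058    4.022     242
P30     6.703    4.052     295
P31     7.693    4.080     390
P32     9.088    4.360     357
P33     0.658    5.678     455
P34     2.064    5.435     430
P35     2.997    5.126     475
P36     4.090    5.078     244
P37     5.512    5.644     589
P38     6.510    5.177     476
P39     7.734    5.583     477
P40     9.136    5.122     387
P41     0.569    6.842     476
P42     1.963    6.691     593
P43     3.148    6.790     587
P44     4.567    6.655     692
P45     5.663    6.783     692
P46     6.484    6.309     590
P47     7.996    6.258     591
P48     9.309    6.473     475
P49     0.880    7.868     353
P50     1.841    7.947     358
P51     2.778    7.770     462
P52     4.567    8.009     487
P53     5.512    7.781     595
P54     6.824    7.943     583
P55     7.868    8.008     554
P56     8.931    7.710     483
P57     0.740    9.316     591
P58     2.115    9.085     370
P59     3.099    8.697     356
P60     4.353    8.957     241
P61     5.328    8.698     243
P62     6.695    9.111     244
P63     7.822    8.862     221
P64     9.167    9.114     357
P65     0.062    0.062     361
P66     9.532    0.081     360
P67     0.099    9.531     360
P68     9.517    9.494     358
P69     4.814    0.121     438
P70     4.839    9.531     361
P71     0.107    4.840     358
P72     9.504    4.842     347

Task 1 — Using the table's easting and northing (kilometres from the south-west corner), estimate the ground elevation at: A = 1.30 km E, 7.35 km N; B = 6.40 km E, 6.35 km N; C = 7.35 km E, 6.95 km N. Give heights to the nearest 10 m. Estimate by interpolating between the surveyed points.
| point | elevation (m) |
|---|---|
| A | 390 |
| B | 590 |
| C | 590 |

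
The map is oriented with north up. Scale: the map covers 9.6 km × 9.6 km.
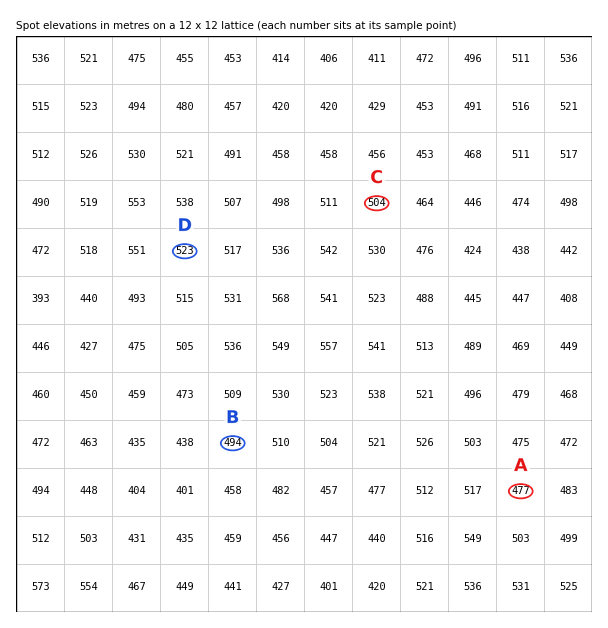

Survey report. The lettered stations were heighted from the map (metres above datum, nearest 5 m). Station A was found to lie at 475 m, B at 495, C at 505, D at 525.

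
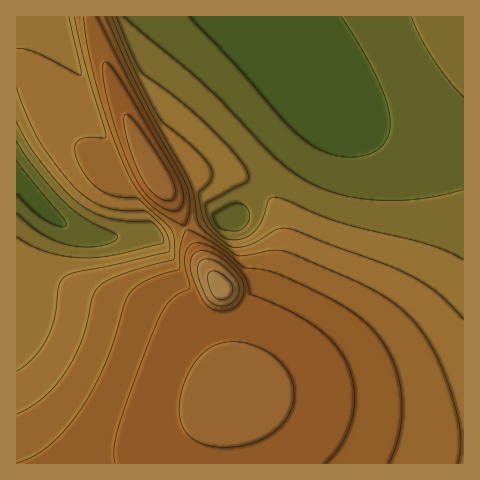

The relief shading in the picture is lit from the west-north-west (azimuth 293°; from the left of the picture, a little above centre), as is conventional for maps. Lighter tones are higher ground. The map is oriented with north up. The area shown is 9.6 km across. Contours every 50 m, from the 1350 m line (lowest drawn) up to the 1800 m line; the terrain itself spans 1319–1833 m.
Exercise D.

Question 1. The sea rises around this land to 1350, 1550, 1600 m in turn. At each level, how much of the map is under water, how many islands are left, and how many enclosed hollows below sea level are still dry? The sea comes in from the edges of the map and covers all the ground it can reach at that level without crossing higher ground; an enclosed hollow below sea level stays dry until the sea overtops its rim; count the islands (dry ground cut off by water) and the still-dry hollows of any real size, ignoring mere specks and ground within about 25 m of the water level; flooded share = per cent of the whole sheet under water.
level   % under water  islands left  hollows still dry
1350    9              0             0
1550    56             0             0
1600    69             0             0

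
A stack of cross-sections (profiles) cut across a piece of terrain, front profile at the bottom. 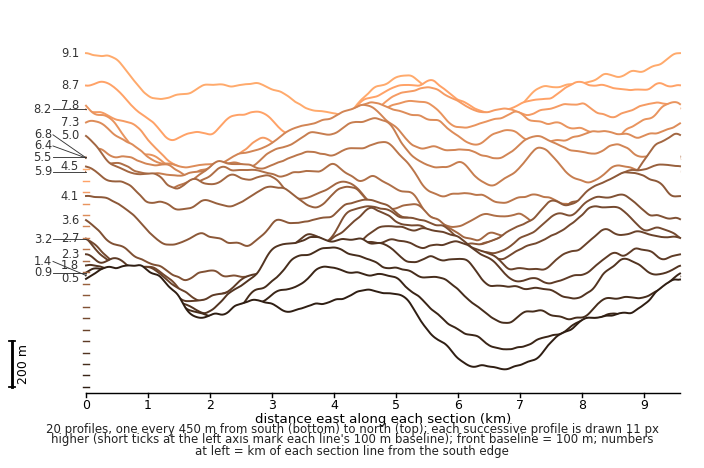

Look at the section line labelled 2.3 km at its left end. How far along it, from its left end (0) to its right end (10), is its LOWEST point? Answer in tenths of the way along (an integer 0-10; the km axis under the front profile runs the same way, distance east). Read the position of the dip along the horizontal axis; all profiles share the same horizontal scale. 2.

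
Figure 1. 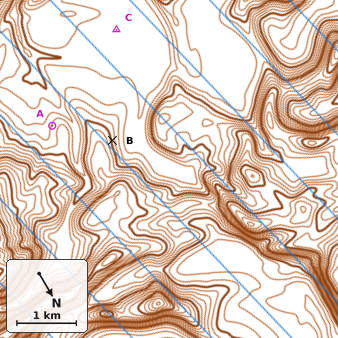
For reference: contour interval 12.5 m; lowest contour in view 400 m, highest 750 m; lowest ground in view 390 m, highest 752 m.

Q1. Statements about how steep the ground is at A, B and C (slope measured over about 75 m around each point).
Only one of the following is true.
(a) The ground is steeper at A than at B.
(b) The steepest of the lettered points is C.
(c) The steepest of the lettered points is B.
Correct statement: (c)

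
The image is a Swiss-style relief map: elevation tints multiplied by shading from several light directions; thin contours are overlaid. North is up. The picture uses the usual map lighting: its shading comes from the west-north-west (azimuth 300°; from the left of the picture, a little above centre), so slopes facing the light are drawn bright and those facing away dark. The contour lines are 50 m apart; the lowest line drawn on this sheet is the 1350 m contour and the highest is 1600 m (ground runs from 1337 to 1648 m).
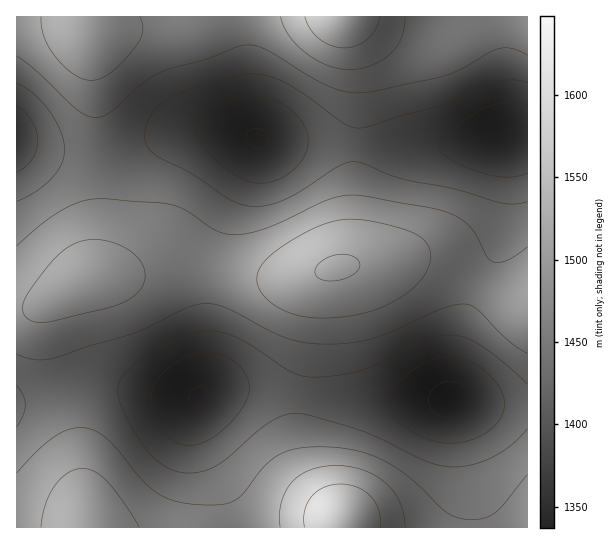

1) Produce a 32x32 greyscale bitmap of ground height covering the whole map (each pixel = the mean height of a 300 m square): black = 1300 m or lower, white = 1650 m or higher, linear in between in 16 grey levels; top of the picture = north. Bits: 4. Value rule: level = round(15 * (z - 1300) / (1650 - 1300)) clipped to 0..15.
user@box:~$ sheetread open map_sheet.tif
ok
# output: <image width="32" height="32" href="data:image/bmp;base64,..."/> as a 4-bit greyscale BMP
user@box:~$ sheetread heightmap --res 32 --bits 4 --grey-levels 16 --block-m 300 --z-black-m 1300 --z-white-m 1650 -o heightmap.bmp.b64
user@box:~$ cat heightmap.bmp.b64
<image width="32" height="32" href="data:image/bmp;base64,Qk12AgAAAAAAAHYAAAAoAAAAIAAAACAAAAABAAQAAAAAAAACAAATCwAAEwsAABAAAAAAAAAAAAAAABEREQAiIiIAMzMzAERERABVVVUAZmZmAHd3dwCIiIgAmZmZAKqqqgC7u7sAzMzMAN3d3QDu7u4A////AKu8zLuqmZmavO/+3KmZmZmqvMy6mZmZmrze7tupiIiZmru7qZiIiJmrzd3LmIiIiZqruql3ZneJqru7qYd3d4iJqqqYZlVneJmamYh2ZmZ3eJmZh1REVmeIiId2VURFZ3eIiHZUM0RWd3dmZUMzNFZniId1QyI0VmZmZVQyIiNFd3d3ZUMiI0VmZmVUMiIjRniId3ZUMzNFZmZmZUMzNFaJiIh3ZUREVnd3d3ZVRFZ4mpmYiHZlVmeImZiHdmZniaqqqpmId3eJmqqqmYh3eJq7u7uqmYiImqu7u7qZiImqu7u7u6qZmau8zMzLupmZmqu8zLuqqZqrzN3dzLupmZqqu8y7qqmaq8zd3dzLqpmZmqu7uqqZmZq7zN3Mu6qYiImqqqqpmZiJmrvMu7qpmIiImZmZmZiHd4maqqqpmYd3d4iZmYiIdmZniZmYiId2ZlZ4iIiId2VUVmeId3dmZVVFZ4h3d2ZUM0RWd2ZlVURERWd4d2ZVQyI0VmZmVUQzMzVniHdlVDMiNFZmZlVEMyJFeIiHZlRDMzRWd3ZmVUMzVnmZmHZlRERFZ4iHd3ZVRGeaqpmHdmVVZ4iZmYiHdmaJq7uqmIh3d3iaqqqZmYh3mrzMuqmZmIiavMy7qpmYiKq8zLuqqpmZq83dy6qZmZmrzMzLqqqZmrze7tyqmZmZ"/>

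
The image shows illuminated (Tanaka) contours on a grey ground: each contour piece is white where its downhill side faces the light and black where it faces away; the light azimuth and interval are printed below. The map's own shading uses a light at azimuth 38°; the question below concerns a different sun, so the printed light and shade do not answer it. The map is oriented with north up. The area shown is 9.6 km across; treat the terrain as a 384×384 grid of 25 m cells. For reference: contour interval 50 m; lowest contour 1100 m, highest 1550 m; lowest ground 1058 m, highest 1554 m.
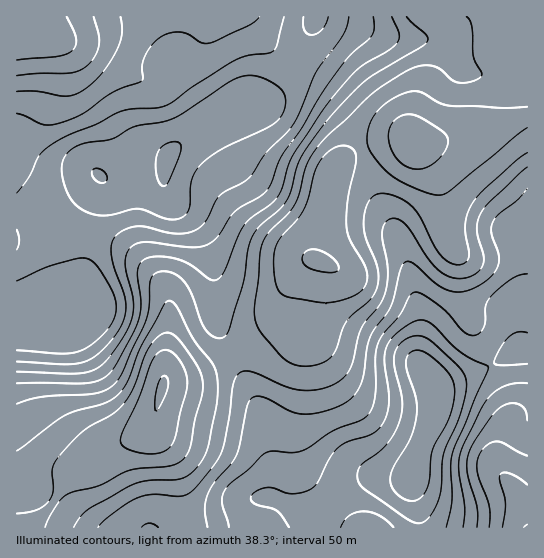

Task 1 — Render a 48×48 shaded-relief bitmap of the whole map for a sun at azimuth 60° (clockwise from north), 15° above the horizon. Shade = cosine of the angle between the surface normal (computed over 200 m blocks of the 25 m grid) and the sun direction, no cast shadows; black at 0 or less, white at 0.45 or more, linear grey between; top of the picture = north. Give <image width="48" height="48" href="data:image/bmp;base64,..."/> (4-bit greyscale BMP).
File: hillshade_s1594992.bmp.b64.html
<image width="48" height="48" href="data:image/bmp;base64,Qk32BAAAAAAAAHYAAAAoAAAAMAAAADAAAAABAAQAAAAAAIAEAAATCwAAEwsAABAAAAAAAAAAAAAAABEREQAiIiIAMzMzAERERABVVVUAZmZmAHd3dwCIiIgAmZmZAKqqqgC7u7sAzMzMAN3d3QDu7u4A////AKqqqqqZmYd4m83LqqqpiHis7tuGVDM0Z6mZqpmZmId4m93LqqqZiIm87tqGVDI0eJiJmYiJmHZnnNy6qZmImZq97sl1MiI1eYiIiIiJh2Znm8upmIiJmqu83bhkIQE2iYd3d3iIh2Vnm7qpmHeJqru7zKhTEAJXmoh3d3iIdmZ4q7uqmIeJqqqqu6dSABNpu4iId3iIdmeKu8u7qHeJqqmZqqhTECWKzIiIh4iIZmirzMzLqHeJmpiJq6l0IjabzIiIiIiHZnm8zM3LqHeImYiJq7qWMjWLvIiIiImHZnrMzM3cqHeIiIiJvMunQjV6u4iZmZmXZnrMzM3cqHd3iIibzdy4UiR5qpmaqqqXVWm8zN3bl2ZneIms3u3IUiRoqqq7vLqWRFi8zd3KhlVneJq97/7IUzV4qrzMzMqGMki93e25ZVVneJrO//23QjV5q83d3Ll1Ije+7uyoZVZ3iavf//yFIkaJqt3dy6hkITjO/9uXZmd4iazv/9pjEkeaqszMupdkIkjf/tqHZneImb3v/bdCE1eaqbu6qYdkIkjP/sl3Z3iImb3u25YyJGiqmJmZmYdkIki+7bh2Z3iIibzMupZDRXmqmJmZmYhjETat7KhlZ3iIiaq7u6hUVoqqmZmZmZhSACas3KdlVnd3eImrzLhlV5qqmZmZmYdBACat3KhlVmd3d4is3bhUV4mqmYmYiIYwADe93KhlRWZ3d3m9/rdERnmZmIiIiHUwAlnN25dkRFZneIrP/qYyNXmqmJmIiHUyNYvNy5dUNFZ4iazv/ZUiNpvLmJmZiHVEWKzdypdUNFZ4ms3/7IQiWM7cmKqpmHZmebzcuodURFeJq87u2nMje+/rmKqpmIh4ms3bqHZVVWeJm83tuVM1jO/ah6qpmZmZq83Kh3ZmZ3d4ms3cp1NGnO3JiKqpmquqq8yodmd4h3ZWiszLlkRXm8y5iKqqq7upmruXZniJh2RFesy6hkRXmrupmaqqvMuZmrqGVoiZh1MjabypZUVomaqqqqqrzLqIial2Z4mYdkIjabuoVEV4mZmqqqqry6l3iaqGaJmIdkIjabuXVEaJmZmaqpmrupd3iaqHeImIdlM0aKuWRFeZmZmZqYiaqYd4mamHeImYh2VEaKqGRGiqqpmZmWd4iHd4mZiIiImZmHZEV5l1Voq7qqmZmVZniHiJiHeIiJmZmIZEVoh2Z5u7qqqpmWZneImYd2eImZmZmHZERnd2eKvLuqqqmWZ3eJmYdmeJmZmYh3ZUVmd3iavMu6qqqWd3eJmYd3iZmZmYd2ZVVmd4iau8u6qqqWZmeJmZiImZmZmHZmZmZmd4iZq7uqmZmWZmZ5qqmZmZmZmHZmd3Zmd4iJq7qZiIiHZmeJq6qqmYiJmHd3iYd3eIiJmqqYeIiHd3iau7qqmIiJmIeJqph3eIiImZmHd4iIiJq7zLqqmIiImIiau6h3eId3eId3d4iJmau8zLqpmIiIiImry6h2d3ZVVmZ3d4iJmqvMzLqpmIiIiImrzKh2ZmQzRWd3d3iA=="/>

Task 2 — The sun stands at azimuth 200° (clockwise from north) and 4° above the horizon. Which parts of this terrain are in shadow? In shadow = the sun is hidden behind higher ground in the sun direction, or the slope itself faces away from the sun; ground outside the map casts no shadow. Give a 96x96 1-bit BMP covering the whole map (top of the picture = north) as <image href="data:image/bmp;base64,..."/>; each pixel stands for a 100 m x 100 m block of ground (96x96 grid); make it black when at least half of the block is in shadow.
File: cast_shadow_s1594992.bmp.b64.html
<image width="96" height="96" href="data:image/bmp;base64,Qk2+BAAAAAAAAD4AAAAoAAAAYAAAAGAAAAABAAEAAAAAAIAEAAATCwAAEwsAAAIAAAAAAAAA////AAAAAACAAAAAAAAAAH/wAADAAAAABwAAAf/wAADAAAAAD+AAAf/4AAHgAAAAB/AAA//4AADgAAAAB+AAA//4AABAAAAAA8AAA//4AAAAAAAAAAAAAf/4AAAAAAAAAAAAAf/4AAAAAAAAAAAAAP/4AAAAAAAAAAAAAH/4AAEAAAAAAAAAAD/4AAcAAAAAAAAAAB/4AB8AAAAAAAAAAA/4AD8AAAAAAAAAAAf4AH8AAAAAAAAAAAP4AP8AAAAAAAAAAAH4Af8AAAAAAAAAAABwAf8AAAAAAAAAAAAwAf8ABwAAAAAAAAAAAP8AD8AAAAAAAAAAAH8AP+AAAAAAAAAAAD8Af/AAAAAAAAAAAB8D//AAAAAAAAAAAB8///gAAAAAAADwAH////gAAAAAAAP4AP////gAAAAAAA/4AP////wAAAAAAA/4AH////wA/AAAAB/4AH////wH/gAAAB/4AH////wP/gAAAD/4AD////wf/gAAAD/wAD////wf/gAAAD/wAB////w//gAAAD/gAA////x//wAAAB/gAA////x//wAAAAfAAAf///5//wAAAAAAAAN///5//wAAAAAAAAB///4//wAAAAAAAAA///4//wAAAAAAAAAf//8f/wAAAAAAAAAf//4P/wAAAAAAAAAP//4P/4AAAAAAAAAP//4H/4AAAAAAAAAH//wH/4AAAAAAAAAH//wH/4AAAAAAAAAD//gP/4AAAAAAAAAD//Af/4AAAAwAAAAB/+A//4AAAH4AAAAA/8B//4AAAf4AAAAAf4D//4AAA/4AAAAAHwH//4AAB/4AAYAAAAP//4AAD/4AB+AAAAP//8AAH/4AD+AAAAf//8AAD/4AD+AAAA///8AAD/4AH+AAAB///8PgB/4AD+AAAH///8/wB/4AD+AAAf/////4A/4AB+AAB//////4A/4AA8AAD//////4AfwAAAAAH//////4APgAAAAAH//////4AHAAAAAAH//////4AAAAAAAAP//////4AAAAAAAAP//////wAAAAAAAAP8P////wAAAAAAAAHgH////gAAAAAAAAAAD////AAAAAAAAAAAB///wAAAAAAAAAAAA///4AOAAAAAAAAAA///4P/AAAAAAAAAAf//7//AAAAAAAAAAH/////gAAAAAAAAAD/////gAAAAAAAAAA/////gAfAAAAAAAAf////gB/wAAAAAAAH////gD/+AAAAAAAD////wH//4AAAAAAB//B/wf///AAAAAAA//A//////wAAAAAAP+Af/////8AAAAAAB+Af/////8AAAAAAA+AP/////8AAAAAAAAAP/////8AAAAAAAAAH/////wAAAAAAAAAD////+AAAAAAAAAAD////wAAAAAAAAAAB////AAAAAAAAAAAB///+AAAAAAAAAAAA///+AAAAAAAAAAAA///8AAAAAAAAAAAAf//8AAAAgAAAAAAAf//4AAAHwAAAAAAAP//4AAAH4AAAAAAAH4AAAAAD4AAAAAAADgAAAA="/>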